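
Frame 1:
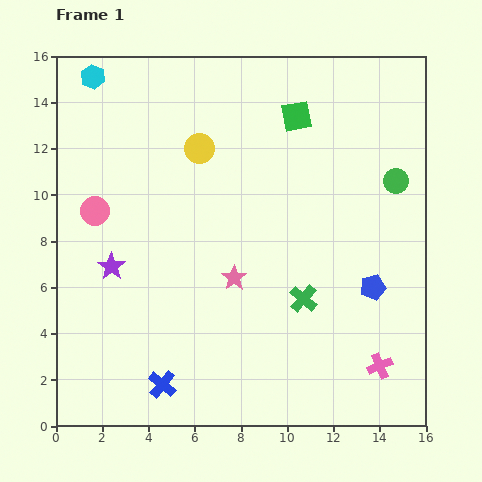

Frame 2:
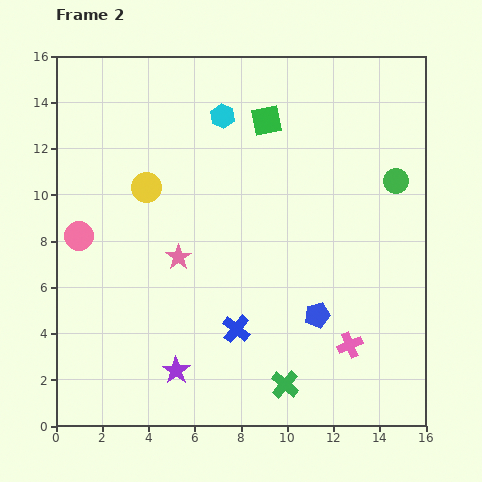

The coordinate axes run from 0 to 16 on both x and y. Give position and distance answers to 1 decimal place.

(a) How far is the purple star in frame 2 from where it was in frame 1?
5.3

The purple star moved from (2.4, 6.9) to (5.2, 2.4), a distance of √(2.8² + 4.5²) ≈ 5.3.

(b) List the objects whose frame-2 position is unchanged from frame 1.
the green circle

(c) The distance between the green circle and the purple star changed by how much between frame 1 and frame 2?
-0.3

Distance in frame 1: 12.8. Distance in frame 2: 12.5.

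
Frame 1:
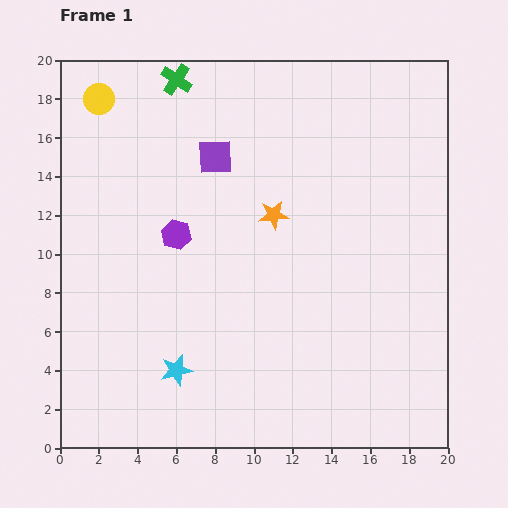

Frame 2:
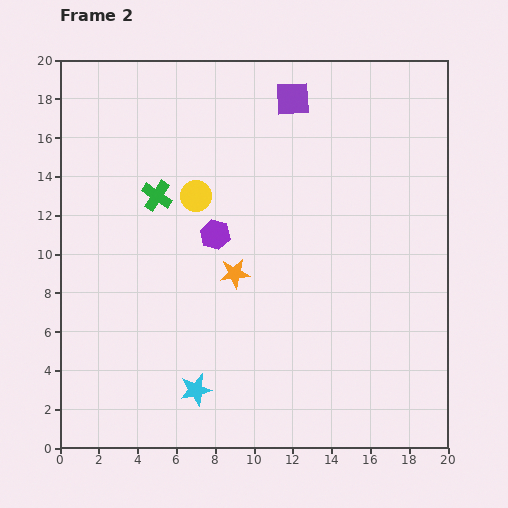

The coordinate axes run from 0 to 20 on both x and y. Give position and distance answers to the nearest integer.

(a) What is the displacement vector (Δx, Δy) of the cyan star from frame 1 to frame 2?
(1, -1)

The cyan star was at (6, 4) in frame 1 and (7, 3) in frame 2.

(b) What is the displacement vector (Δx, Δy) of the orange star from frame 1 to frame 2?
(-2, -3)

The orange star was at (11, 12) in frame 1 and (9, 9) in frame 2.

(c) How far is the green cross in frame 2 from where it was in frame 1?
6

The green cross moved from (6, 19) to (5, 13), a distance of √(1² + 6²) ≈ 6.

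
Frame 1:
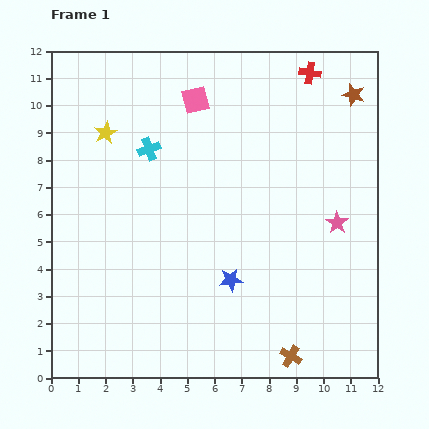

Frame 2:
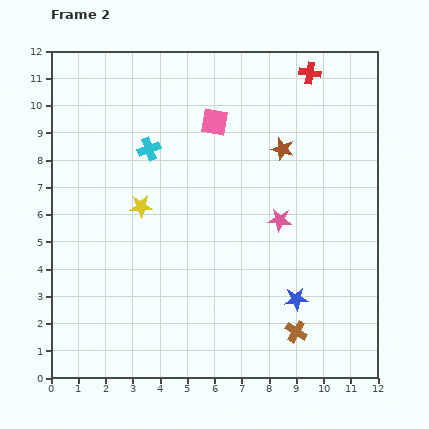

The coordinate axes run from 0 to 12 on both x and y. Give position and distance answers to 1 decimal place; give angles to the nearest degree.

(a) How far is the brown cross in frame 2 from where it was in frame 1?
0.9

The brown cross moved from (8.8, 0.8) to (9.0, 1.7), a distance of √(0.2² + 0.9²) ≈ 0.9.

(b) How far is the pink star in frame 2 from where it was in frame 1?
2.1

The pink star moved from (10.5, 5.7) to (8.4, 5.8), a distance of √(2.1² + 0.1²) ≈ 2.1.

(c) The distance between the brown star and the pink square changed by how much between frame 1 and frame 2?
-3.1

Distance in frame 1: 5.8. Distance in frame 2: 2.7.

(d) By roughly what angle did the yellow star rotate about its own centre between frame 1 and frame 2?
24° clockwise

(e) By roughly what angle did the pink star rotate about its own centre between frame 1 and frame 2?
28° counter-clockwise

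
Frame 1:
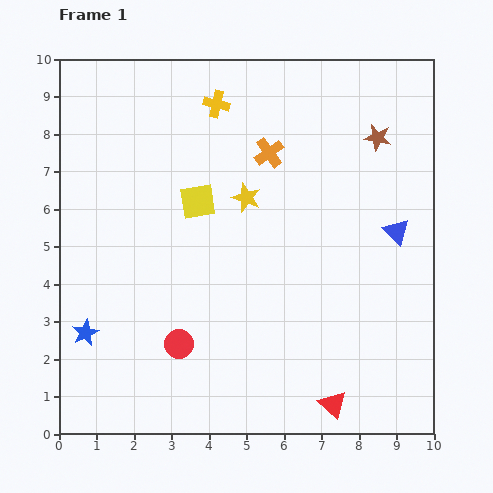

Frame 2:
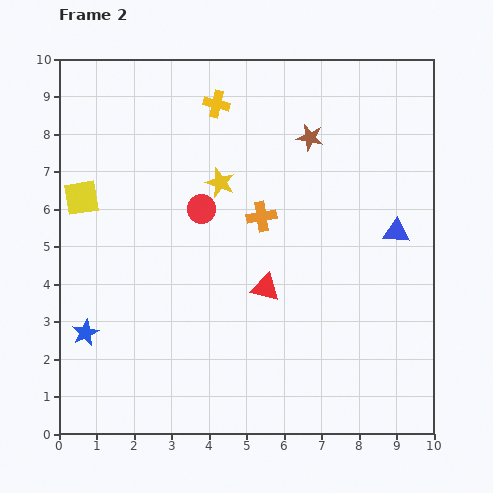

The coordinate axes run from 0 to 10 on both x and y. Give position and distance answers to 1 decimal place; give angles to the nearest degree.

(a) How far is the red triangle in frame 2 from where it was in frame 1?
3.6

The red triangle moved from (7.3, 0.8) to (5.5, 3.9), a distance of √(1.8² + 3.1²) ≈ 3.6.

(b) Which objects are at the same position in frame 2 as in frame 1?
the blue star, the blue triangle, the yellow cross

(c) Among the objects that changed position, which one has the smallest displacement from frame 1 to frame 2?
the yellow star

(moved 0.8)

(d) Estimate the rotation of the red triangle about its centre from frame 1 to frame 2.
30° counter-clockwise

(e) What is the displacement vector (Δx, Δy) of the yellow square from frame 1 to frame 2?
(-3.1, 0.1)

The yellow square was at (3.7, 6.2) in frame 1 and (0.6, 6.3) in frame 2.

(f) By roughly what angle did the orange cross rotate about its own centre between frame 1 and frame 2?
25° clockwise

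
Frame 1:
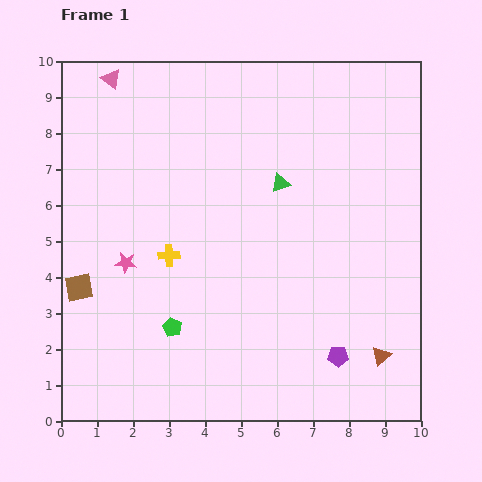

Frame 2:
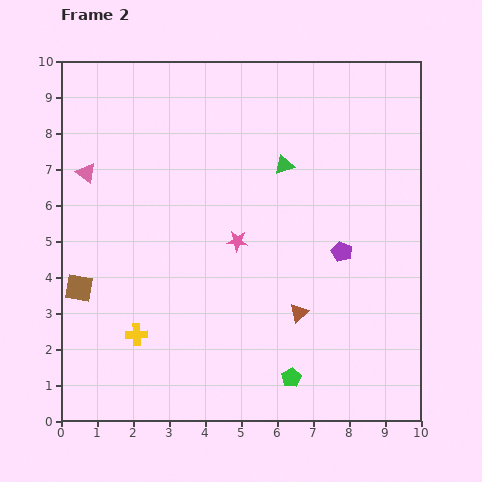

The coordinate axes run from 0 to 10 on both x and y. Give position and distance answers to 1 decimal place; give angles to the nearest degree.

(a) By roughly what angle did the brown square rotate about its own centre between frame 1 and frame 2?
21° clockwise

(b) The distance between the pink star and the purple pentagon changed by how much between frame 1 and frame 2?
-3.5

Distance in frame 1: 6.4. Distance in frame 2: 2.9.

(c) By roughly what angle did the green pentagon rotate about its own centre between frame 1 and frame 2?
15° clockwise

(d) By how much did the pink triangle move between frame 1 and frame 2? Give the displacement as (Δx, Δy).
(-0.7, -2.6)

The pink triangle was at (1.4, 9.5) in frame 1 and (0.7, 6.9) in frame 2.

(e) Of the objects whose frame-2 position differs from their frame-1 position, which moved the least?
the green triangle

(moved 0.5)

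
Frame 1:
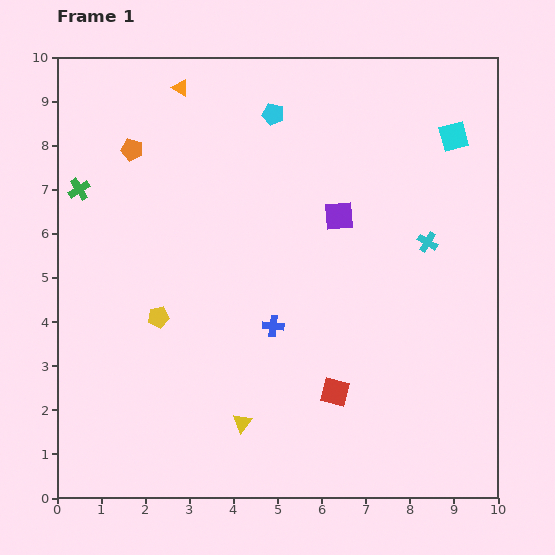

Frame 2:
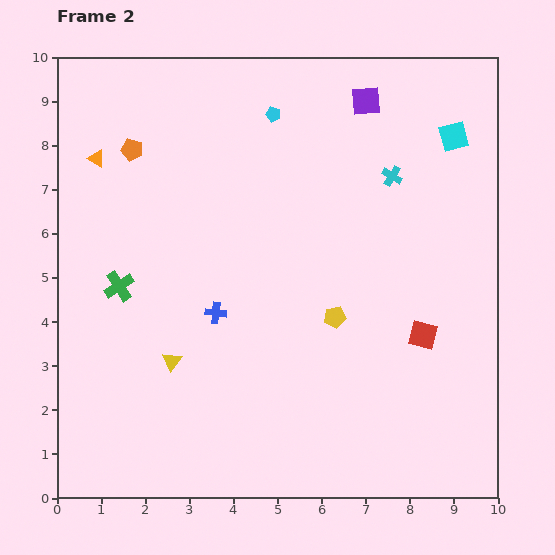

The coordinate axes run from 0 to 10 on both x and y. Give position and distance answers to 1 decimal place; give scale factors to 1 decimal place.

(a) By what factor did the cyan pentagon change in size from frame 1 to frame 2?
0.7×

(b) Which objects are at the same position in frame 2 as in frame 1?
the cyan pentagon, the cyan square, the orange pentagon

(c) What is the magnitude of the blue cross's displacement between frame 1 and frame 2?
1.3

The blue cross moved from (4.9, 3.9) to (3.6, 4.2), a distance of √(1.3² + 0.3²) ≈ 1.3.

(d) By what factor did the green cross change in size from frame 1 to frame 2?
1.4×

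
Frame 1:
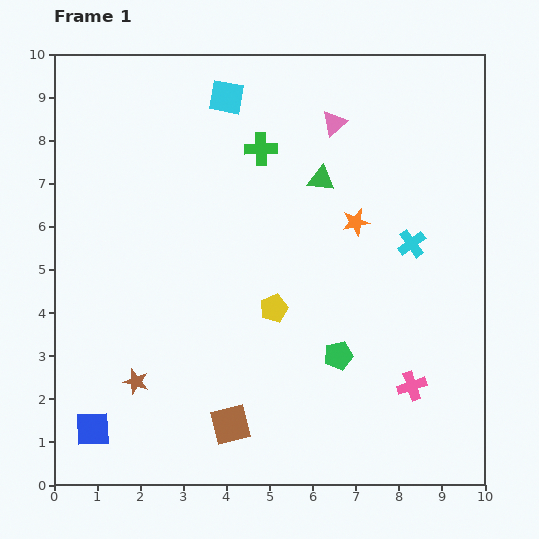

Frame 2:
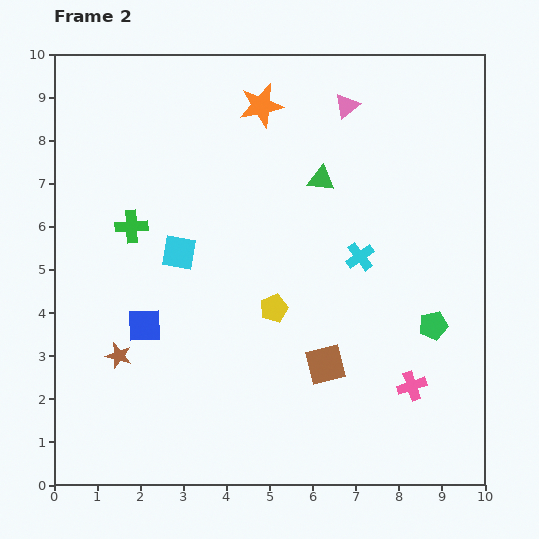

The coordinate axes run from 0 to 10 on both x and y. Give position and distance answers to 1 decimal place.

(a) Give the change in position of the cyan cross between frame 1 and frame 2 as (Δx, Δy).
(-1.2, -0.3)

The cyan cross was at (8.3, 5.6) in frame 1 and (7.1, 5.3) in frame 2.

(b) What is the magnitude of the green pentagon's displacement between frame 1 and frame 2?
2.3

The green pentagon moved from (6.6, 3.0) to (8.8, 3.7), a distance of √(2.2² + 0.7²) ≈ 2.3.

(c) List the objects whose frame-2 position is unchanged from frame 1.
the green triangle, the pink cross, the yellow pentagon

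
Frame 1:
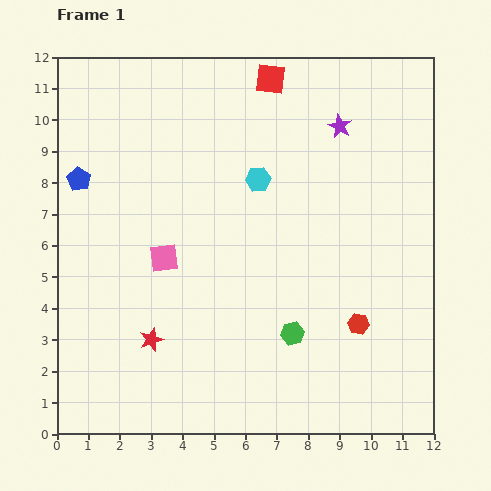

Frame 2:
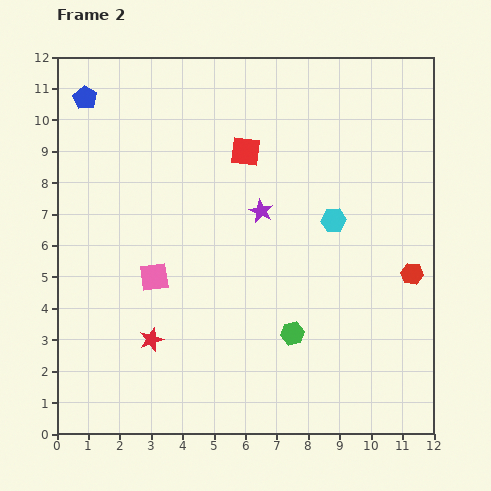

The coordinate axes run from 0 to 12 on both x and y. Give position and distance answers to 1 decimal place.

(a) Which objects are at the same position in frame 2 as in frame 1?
the red star, the green hexagon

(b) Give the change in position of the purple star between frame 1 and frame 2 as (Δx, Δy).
(-2.5, -2.7)

The purple star was at (9.0, 9.8) in frame 1 and (6.5, 7.1) in frame 2.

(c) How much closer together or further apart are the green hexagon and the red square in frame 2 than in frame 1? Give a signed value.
-2.1

Distance in frame 1: 8.1. Distance in frame 2: 6.0.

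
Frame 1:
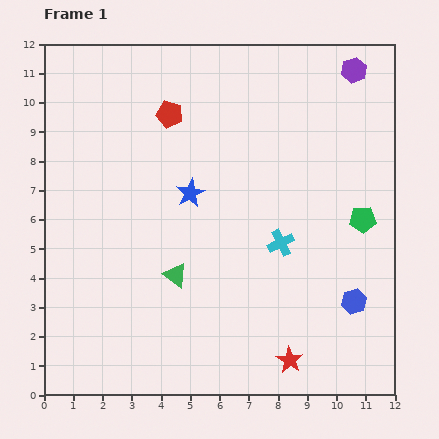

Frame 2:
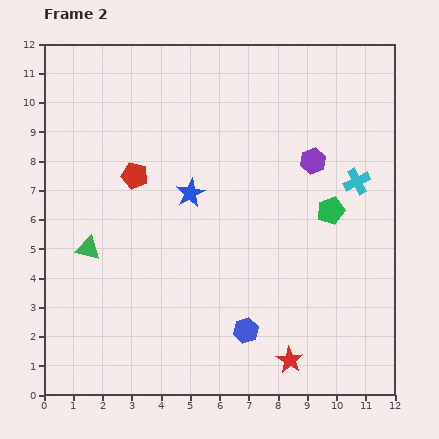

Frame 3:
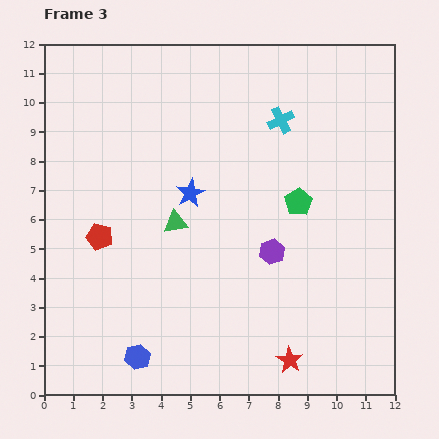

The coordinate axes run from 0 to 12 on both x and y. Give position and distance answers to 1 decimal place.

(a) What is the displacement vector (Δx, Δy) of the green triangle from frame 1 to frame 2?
(-3.0, 0.9)

The green triangle was at (4.5, 4.1) in frame 1 and (1.5, 5.0) in frame 2.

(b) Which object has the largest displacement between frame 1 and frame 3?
the blue hexagon

(moved 7.6; next 6.8)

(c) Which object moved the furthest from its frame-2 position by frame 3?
the blue hexagon

(moved 3.8; next 3.4)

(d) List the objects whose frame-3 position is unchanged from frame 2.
the red star, the blue star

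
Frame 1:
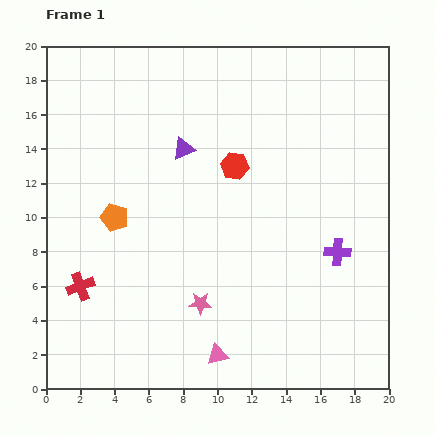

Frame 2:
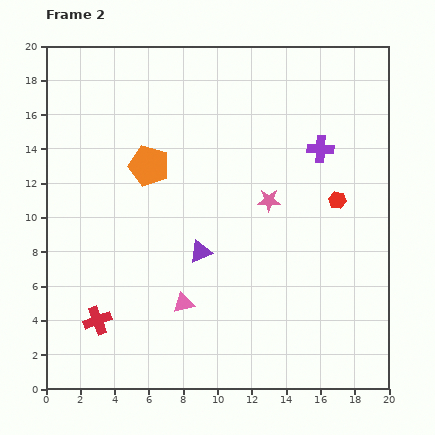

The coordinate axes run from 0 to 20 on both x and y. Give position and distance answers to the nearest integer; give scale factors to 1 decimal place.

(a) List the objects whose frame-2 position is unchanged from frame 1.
none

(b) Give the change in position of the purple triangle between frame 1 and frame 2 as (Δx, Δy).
(1, -6)

The purple triangle was at (8, 14) in frame 1 and (9, 8) in frame 2.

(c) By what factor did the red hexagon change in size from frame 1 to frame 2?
0.6×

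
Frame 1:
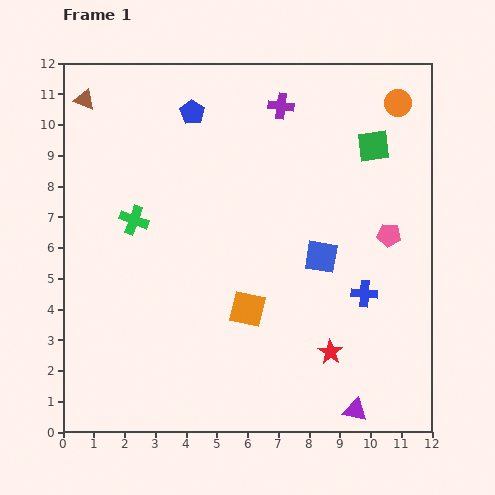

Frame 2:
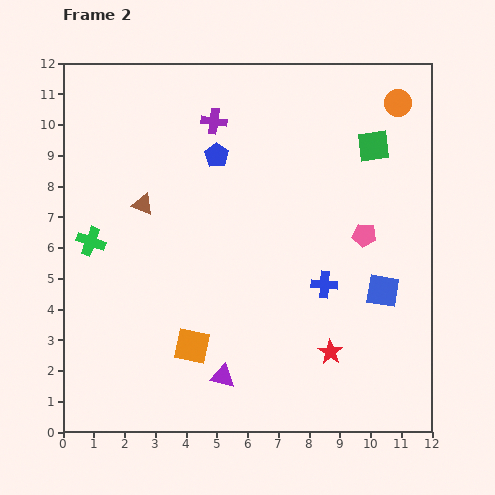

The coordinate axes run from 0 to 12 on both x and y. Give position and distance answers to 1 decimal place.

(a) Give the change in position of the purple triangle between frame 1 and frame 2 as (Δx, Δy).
(-4.3, 1.1)

The purple triangle was at (9.5, 0.7) in frame 1 and (5.2, 1.8) in frame 2.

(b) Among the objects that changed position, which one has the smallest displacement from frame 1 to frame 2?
the pink pentagon

(moved 0.8)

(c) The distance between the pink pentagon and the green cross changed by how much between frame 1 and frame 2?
+0.6

Distance in frame 1: 8.3. Distance in frame 2: 8.9.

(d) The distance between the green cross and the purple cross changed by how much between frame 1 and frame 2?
-0.5

Distance in frame 1: 6.1. Distance in frame 2: 5.6.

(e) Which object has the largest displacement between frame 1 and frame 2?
the purple triangle

(moved 4.4; next 3.9)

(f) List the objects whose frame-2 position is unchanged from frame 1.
the orange circle, the red star, the green square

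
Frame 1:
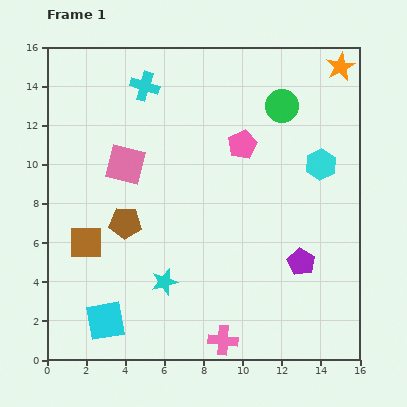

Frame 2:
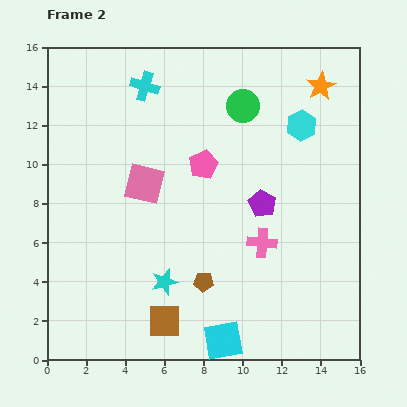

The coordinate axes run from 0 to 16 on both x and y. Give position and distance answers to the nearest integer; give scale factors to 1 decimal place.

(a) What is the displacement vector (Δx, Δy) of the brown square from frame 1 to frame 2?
(4, -4)

The brown square was at (2, 6) in frame 1 and (6, 2) in frame 2.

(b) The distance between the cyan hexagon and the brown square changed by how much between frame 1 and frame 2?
-1

Distance in frame 1: 13. Distance in frame 2: 12.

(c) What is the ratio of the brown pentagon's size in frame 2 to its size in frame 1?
0.6×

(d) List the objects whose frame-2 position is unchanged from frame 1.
the cyan star, the cyan cross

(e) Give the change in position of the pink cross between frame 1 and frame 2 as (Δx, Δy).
(2, 5)

The pink cross was at (9, 1) in frame 1 and (11, 6) in frame 2.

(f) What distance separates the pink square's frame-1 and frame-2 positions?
1

The pink square moved from (4, 10) to (5, 9), a distance of √(1² + 1²) ≈ 1.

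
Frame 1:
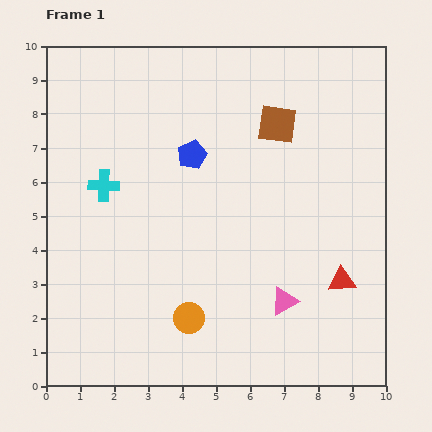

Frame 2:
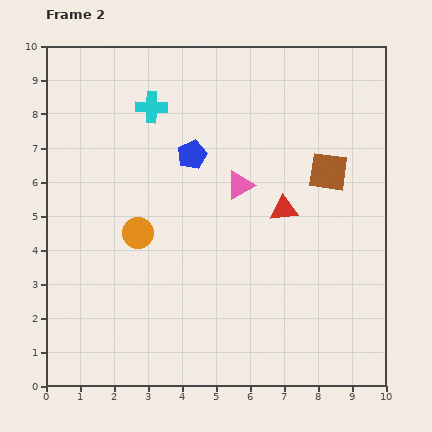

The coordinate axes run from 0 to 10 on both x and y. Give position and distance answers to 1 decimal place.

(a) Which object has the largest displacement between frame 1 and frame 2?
the pink triangle

(moved 3.6; next 2.9)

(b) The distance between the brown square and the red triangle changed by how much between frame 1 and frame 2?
-3.3

Distance in frame 1: 5.0. Distance in frame 2: 1.7.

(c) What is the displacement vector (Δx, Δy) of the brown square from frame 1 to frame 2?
(1.5, -1.4)

The brown square was at (6.8, 7.7) in frame 1 and (8.3, 6.3) in frame 2.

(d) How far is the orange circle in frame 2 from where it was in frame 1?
2.9

The orange circle moved from (4.2, 2.0) to (2.7, 4.5), a distance of √(1.5² + 2.5²) ≈ 2.9.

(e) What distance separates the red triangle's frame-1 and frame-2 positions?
2.7

The red triangle moved from (8.7, 3.1) to (7.0, 5.2), a distance of √(1.7² + 2.1²) ≈ 2.7.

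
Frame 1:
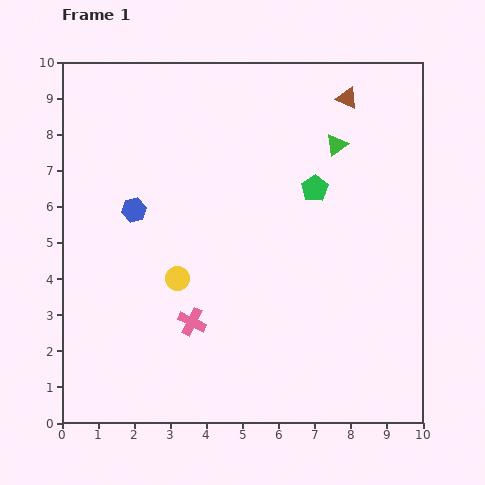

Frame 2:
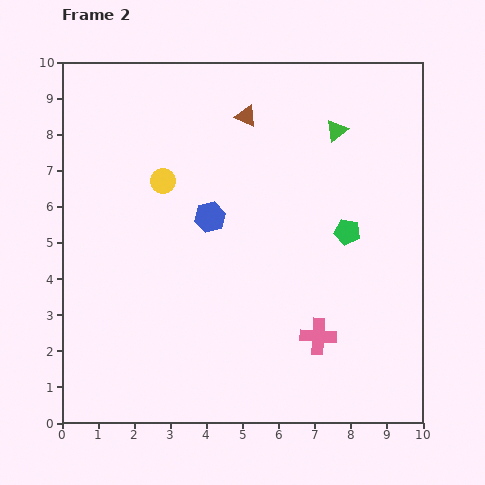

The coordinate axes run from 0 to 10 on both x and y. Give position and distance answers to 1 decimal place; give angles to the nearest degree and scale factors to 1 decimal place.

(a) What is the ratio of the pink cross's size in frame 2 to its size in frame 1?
1.3×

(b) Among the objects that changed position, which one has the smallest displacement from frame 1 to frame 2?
the green triangle

(moved 0.4)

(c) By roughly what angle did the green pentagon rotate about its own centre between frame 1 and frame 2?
28° counter-clockwise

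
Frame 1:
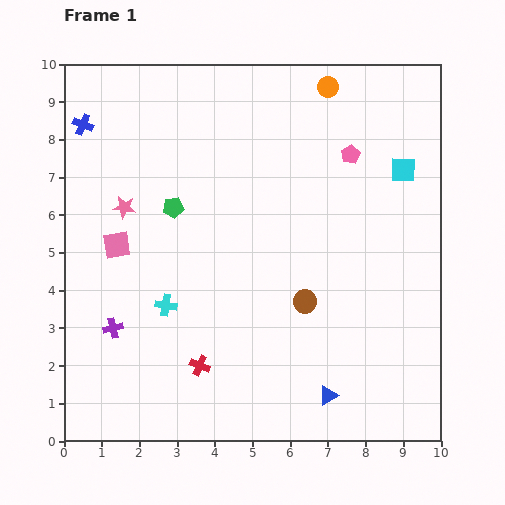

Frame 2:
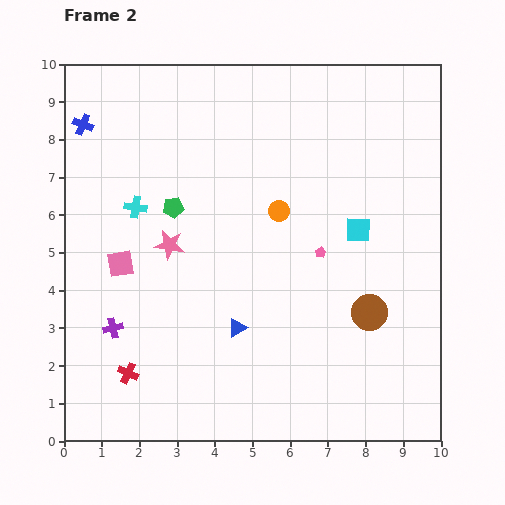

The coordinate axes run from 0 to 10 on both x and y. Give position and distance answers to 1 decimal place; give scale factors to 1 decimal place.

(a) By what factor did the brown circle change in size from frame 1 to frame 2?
1.5×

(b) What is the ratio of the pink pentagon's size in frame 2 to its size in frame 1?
0.6×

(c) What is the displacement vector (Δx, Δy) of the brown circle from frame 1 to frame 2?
(1.7, -0.3)

The brown circle was at (6.4, 3.7) in frame 1 and (8.1, 3.4) in frame 2.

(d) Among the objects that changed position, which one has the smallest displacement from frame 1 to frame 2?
the pink square

(moved 0.5)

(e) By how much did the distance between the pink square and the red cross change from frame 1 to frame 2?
-1.0

Distance in frame 1: 3.9. Distance in frame 2: 2.9.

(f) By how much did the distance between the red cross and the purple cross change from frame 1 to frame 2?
-1.2

Distance in frame 1: 2.5. Distance in frame 2: 1.3.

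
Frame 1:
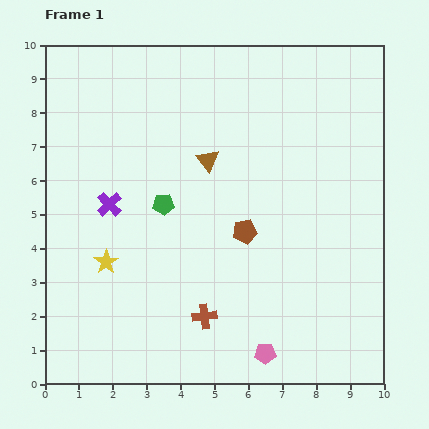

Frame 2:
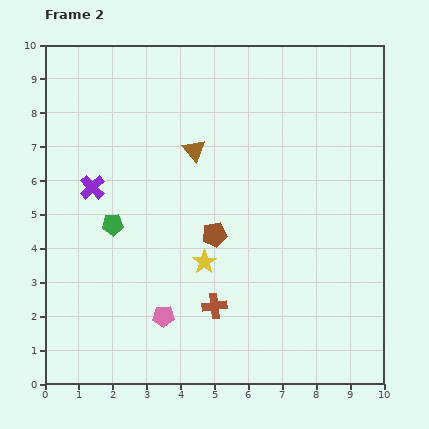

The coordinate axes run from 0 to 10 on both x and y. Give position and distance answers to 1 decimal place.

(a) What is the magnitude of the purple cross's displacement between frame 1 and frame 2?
0.7

The purple cross moved from (1.9, 5.3) to (1.4, 5.8), a distance of √(0.5² + 0.5²) ≈ 0.7.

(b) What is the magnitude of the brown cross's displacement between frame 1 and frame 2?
0.4

The brown cross moved from (4.7, 2.0) to (5.0, 2.3), a distance of √(0.3² + 0.3²) ≈ 0.4.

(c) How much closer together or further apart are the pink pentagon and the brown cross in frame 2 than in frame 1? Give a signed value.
-0.6

Distance in frame 1: 2.1. Distance in frame 2: 1.5.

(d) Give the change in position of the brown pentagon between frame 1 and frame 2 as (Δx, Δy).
(-0.9, -0.1)

The brown pentagon was at (5.9, 4.5) in frame 1 and (5.0, 4.4) in frame 2.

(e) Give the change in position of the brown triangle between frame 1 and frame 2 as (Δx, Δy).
(-0.4, 0.3)

The brown triangle was at (4.8, 6.6) in frame 1 and (4.4, 6.9) in frame 2.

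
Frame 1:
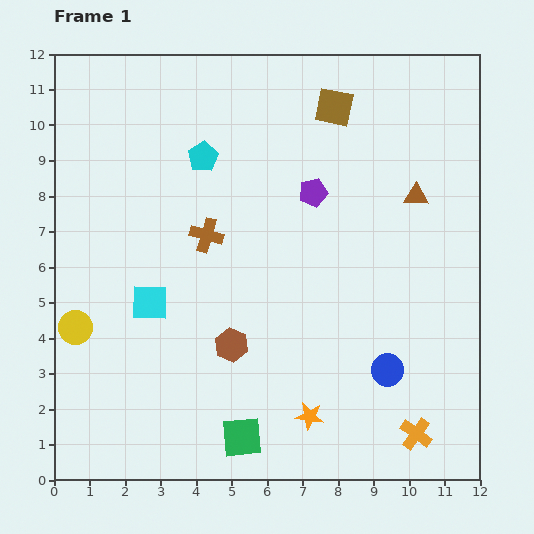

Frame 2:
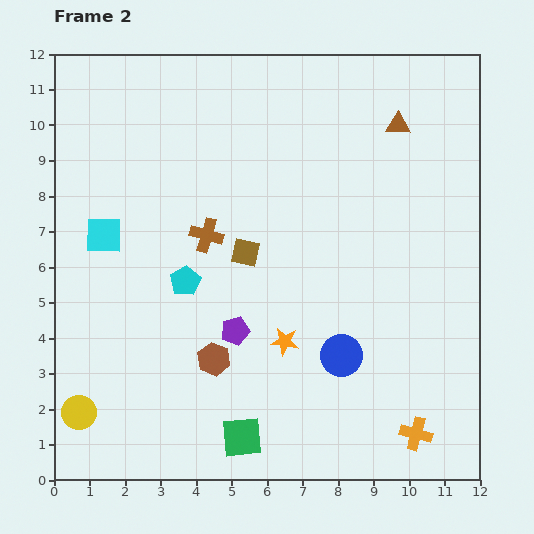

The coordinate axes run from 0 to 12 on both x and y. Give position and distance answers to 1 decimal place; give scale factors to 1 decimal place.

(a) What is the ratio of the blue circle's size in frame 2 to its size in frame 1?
1.3×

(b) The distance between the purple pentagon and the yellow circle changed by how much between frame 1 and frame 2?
-2.7

Distance in frame 1: 7.7. Distance in frame 2: 5.0.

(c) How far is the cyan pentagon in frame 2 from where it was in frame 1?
3.5

The cyan pentagon moved from (4.2, 9.1) to (3.7, 5.6), a distance of √(0.5² + 3.5²) ≈ 3.5.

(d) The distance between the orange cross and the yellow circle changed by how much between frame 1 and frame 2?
-0.6

Distance in frame 1: 10.1. Distance in frame 2: 9.5.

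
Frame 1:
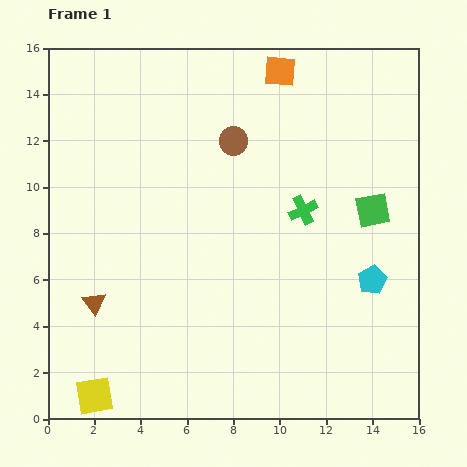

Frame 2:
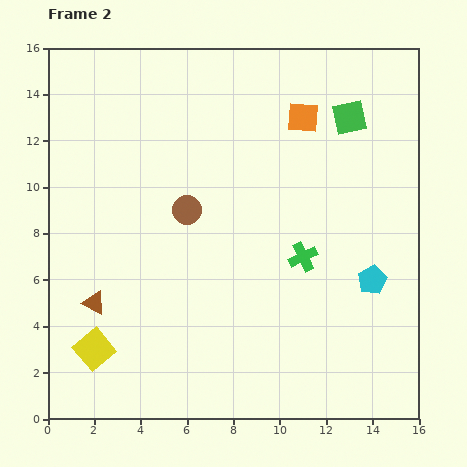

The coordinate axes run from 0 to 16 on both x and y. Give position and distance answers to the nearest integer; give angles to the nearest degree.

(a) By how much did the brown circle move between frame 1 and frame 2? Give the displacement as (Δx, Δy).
(-2, -3)

The brown circle was at (8, 12) in frame 1 and (6, 9) in frame 2.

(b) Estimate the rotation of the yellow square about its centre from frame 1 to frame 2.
31° counter-clockwise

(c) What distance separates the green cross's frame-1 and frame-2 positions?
2

The green cross moved from (11, 9) to (11, 7), a distance of √(0² + 2²) ≈ 2.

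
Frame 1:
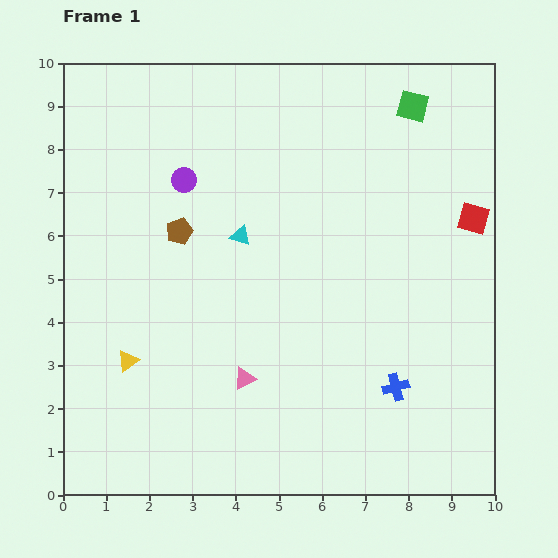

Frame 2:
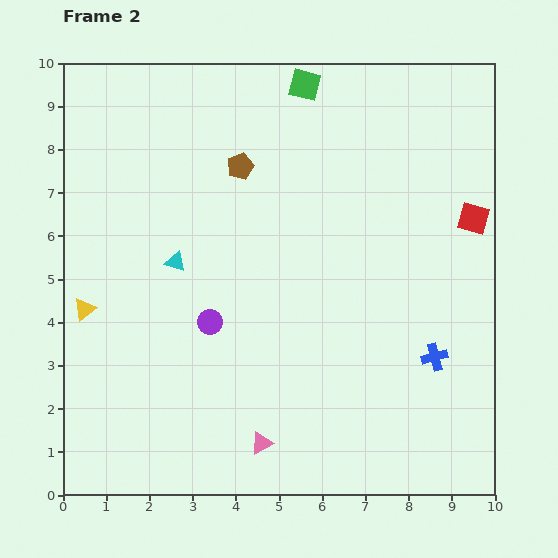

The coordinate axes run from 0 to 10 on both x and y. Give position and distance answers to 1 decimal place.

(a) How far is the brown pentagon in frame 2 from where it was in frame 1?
2.1

The brown pentagon moved from (2.7, 6.1) to (4.1, 7.6), a distance of √(1.4² + 1.5²) ≈ 2.1.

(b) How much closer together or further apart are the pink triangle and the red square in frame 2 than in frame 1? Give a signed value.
+0.6

Distance in frame 1: 6.5. Distance in frame 2: 7.1.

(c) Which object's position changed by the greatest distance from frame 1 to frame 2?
the purple circle

(moved 3.4; next 2.5)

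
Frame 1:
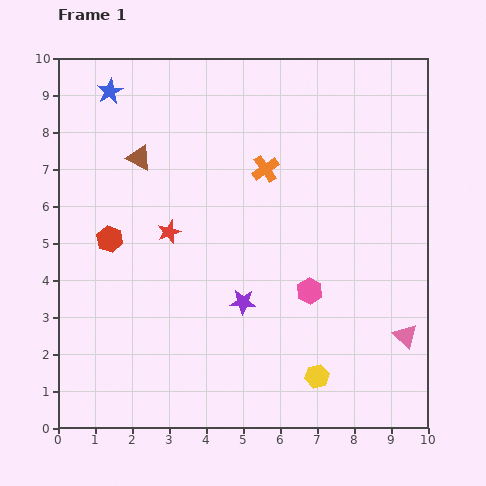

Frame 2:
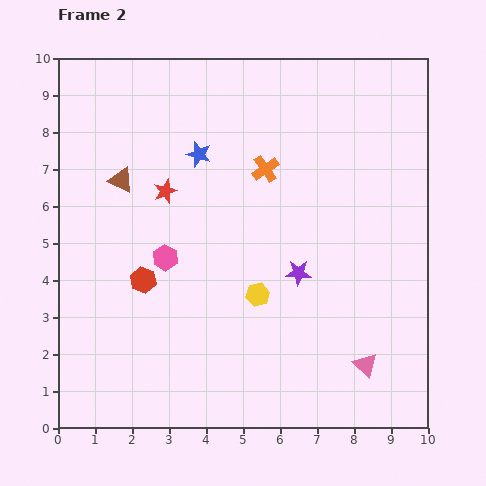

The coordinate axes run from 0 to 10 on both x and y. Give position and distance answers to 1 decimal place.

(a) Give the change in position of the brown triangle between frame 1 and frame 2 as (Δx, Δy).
(-0.5, -0.6)

The brown triangle was at (2.2, 7.3) in frame 1 and (1.7, 6.7) in frame 2.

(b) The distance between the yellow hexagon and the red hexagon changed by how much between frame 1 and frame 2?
-3.6

Distance in frame 1: 6.7. Distance in frame 2: 3.1.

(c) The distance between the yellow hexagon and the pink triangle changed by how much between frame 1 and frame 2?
+0.9

Distance in frame 1: 2.6. Distance in frame 2: 3.5.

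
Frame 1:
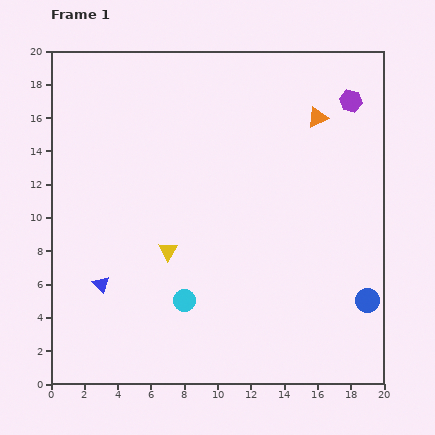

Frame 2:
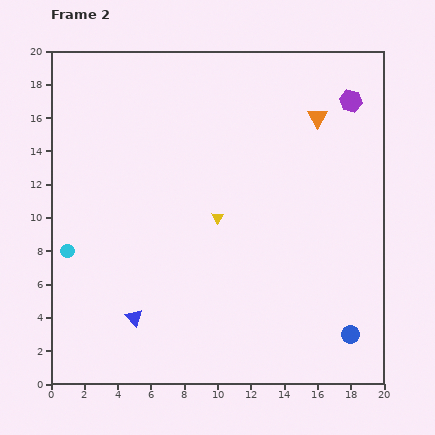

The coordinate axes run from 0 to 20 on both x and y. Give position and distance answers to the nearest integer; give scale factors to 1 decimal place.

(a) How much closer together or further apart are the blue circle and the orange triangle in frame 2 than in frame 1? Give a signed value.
+2

Distance in frame 1: 11. Distance in frame 2: 13.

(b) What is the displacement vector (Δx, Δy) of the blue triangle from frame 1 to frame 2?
(2, -2)

The blue triangle was at (3, 6) in frame 1 and (5, 4) in frame 2.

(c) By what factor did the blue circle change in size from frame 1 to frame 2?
0.8×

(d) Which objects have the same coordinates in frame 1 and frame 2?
the purple hexagon, the orange triangle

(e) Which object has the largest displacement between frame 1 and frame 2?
the cyan circle

(moved 8; next 4)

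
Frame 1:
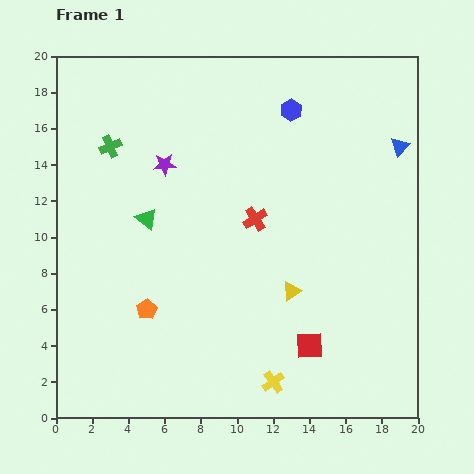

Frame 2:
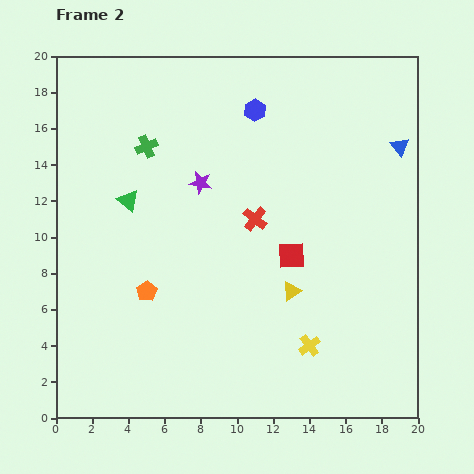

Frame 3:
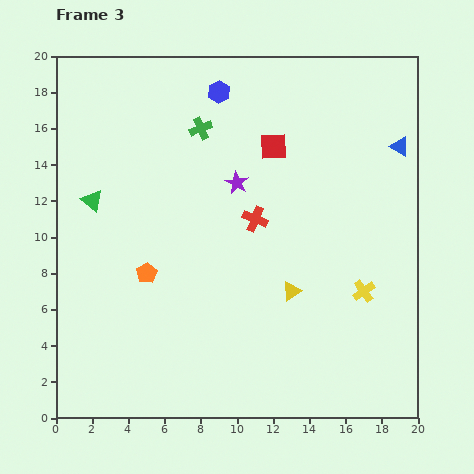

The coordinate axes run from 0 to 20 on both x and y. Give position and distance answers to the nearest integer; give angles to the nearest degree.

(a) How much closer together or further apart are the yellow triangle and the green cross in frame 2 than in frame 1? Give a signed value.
-2

Distance in frame 1: 13. Distance in frame 2: 11.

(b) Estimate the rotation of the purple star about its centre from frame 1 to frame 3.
31° clockwise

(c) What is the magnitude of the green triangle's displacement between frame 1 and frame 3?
3

The green triangle moved from (5, 11) to (2, 12), a distance of √(3² + 1²) ≈ 3.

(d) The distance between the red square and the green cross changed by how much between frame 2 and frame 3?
-6

Distance in frame 2: 10. Distance in frame 3: 4.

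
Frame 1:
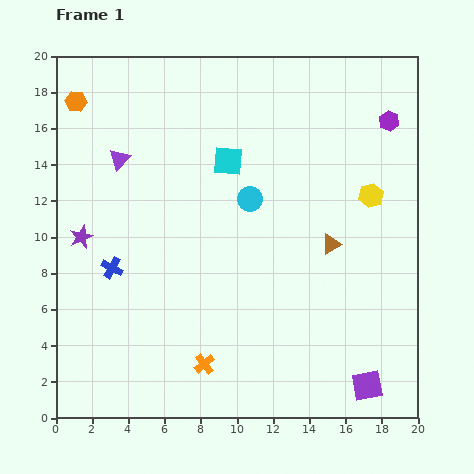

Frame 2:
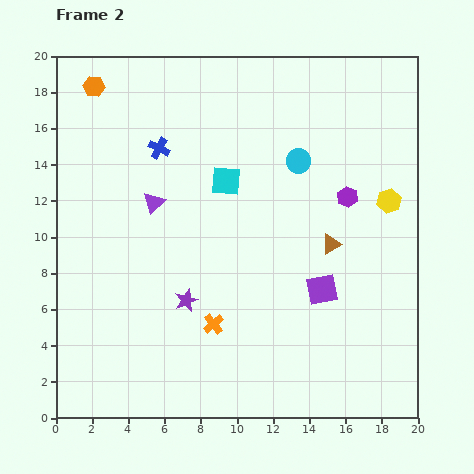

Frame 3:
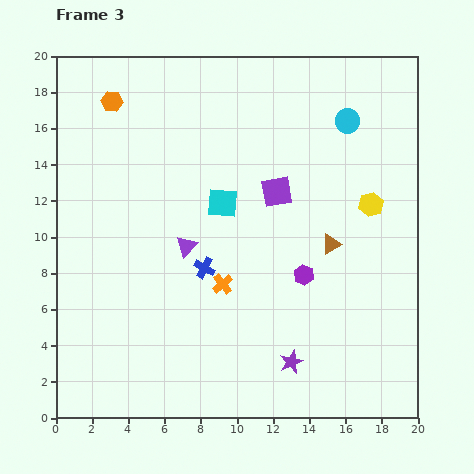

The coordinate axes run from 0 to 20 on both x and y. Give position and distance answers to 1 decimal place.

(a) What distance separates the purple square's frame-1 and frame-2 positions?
5.9

The purple square moved from (17.2, 1.8) to (14.7, 7.1), a distance of √(2.5² + 5.3²) ≈ 5.9.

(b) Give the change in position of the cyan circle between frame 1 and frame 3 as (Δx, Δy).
(5.4, 4.3)

The cyan circle was at (10.7, 12.1) in frame 1 and (16.1, 16.4) in frame 3.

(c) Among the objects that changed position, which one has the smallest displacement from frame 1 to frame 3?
the yellow hexagon

(moved 0.5)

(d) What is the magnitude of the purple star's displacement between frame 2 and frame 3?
6.7

The purple star moved from (7.2, 6.5) to (13.0, 3.1), a distance of √(5.8² + 3.4²) ≈ 6.7.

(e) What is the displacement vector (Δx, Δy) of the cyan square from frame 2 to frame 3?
(-0.2, -1.2)

The cyan square was at (9.4, 13.1) in frame 2 and (9.2, 11.9) in frame 3.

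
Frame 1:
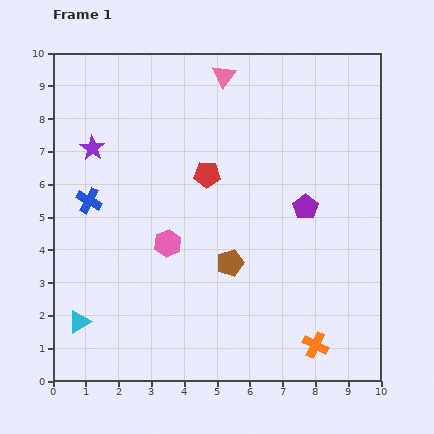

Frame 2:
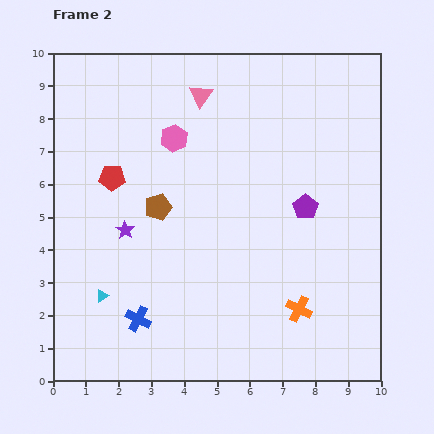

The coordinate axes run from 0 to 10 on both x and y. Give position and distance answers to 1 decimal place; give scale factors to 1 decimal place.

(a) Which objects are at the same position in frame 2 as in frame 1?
the purple pentagon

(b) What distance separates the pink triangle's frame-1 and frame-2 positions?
0.9

The pink triangle moved from (5.2, 9.3) to (4.5, 8.7), a distance of √(0.7² + 0.6²) ≈ 0.9.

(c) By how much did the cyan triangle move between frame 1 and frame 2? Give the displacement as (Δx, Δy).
(0.7, 0.8)

The cyan triangle was at (0.8, 1.8) in frame 1 and (1.5, 2.6) in frame 2.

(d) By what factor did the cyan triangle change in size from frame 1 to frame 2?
0.6×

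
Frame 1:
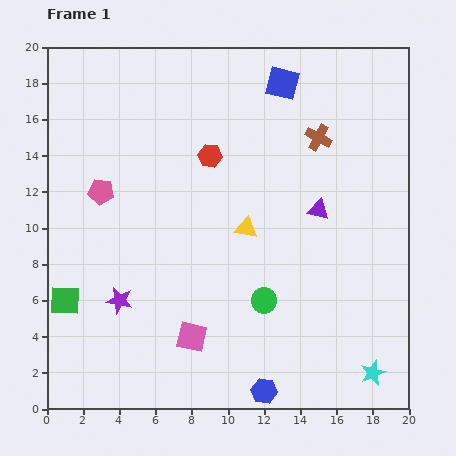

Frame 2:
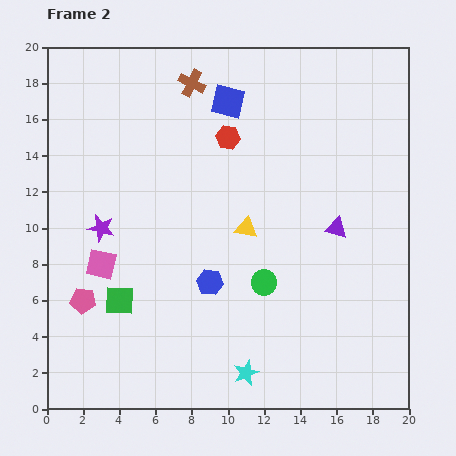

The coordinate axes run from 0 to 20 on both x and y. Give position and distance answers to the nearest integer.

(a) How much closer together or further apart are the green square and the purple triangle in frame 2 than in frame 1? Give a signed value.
-2

Distance in frame 1: 15. Distance in frame 2: 13.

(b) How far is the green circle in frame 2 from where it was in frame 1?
1

The green circle moved from (12, 6) to (12, 7), a distance of √(0² + 1²) ≈ 1.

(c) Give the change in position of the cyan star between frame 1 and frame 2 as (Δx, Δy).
(-7, 0)

The cyan star was at (18, 2) in frame 1 and (11, 2) in frame 2.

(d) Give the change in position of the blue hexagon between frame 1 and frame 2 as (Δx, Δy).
(-3, 6)

The blue hexagon was at (12, 1) in frame 1 and (9, 7) in frame 2.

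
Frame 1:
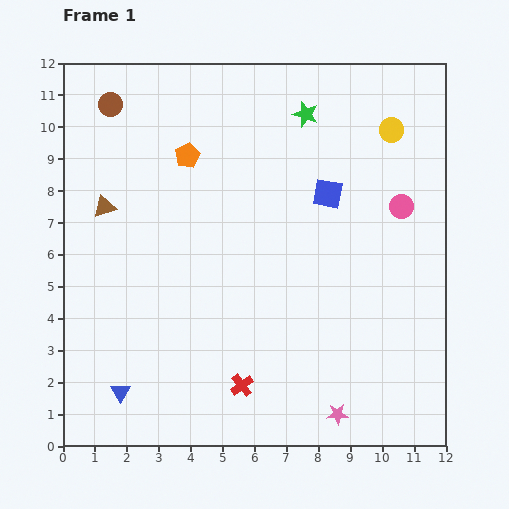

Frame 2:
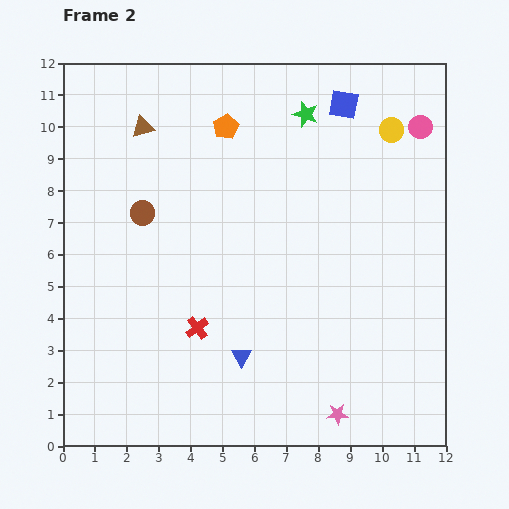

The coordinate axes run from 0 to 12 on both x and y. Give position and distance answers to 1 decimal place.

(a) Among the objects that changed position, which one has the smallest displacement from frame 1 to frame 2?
the orange pentagon

(moved 1.5)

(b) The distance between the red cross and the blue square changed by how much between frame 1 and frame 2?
+1.8

Distance in frame 1: 6.6. Distance in frame 2: 8.4.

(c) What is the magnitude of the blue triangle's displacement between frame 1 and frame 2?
4.0

The blue triangle moved from (1.8, 1.7) to (5.6, 2.8), a distance of √(3.8² + 1.1²) ≈ 4.0.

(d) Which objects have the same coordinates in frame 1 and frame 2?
the green star, the pink star, the yellow circle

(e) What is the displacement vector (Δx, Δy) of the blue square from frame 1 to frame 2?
(0.5, 2.8)

The blue square was at (8.3, 7.9) in frame 1 and (8.8, 10.7) in frame 2.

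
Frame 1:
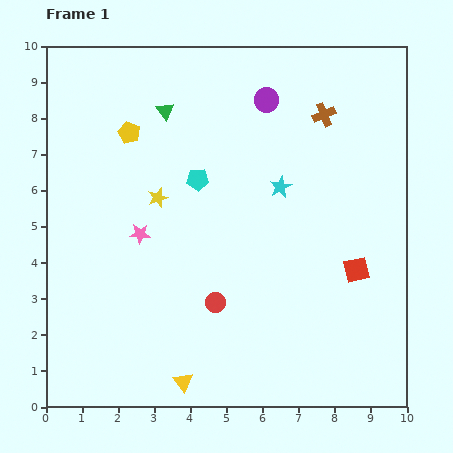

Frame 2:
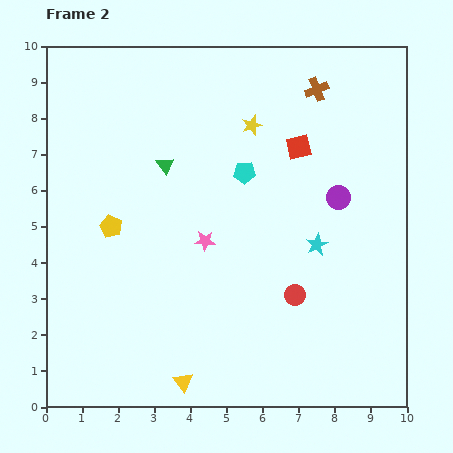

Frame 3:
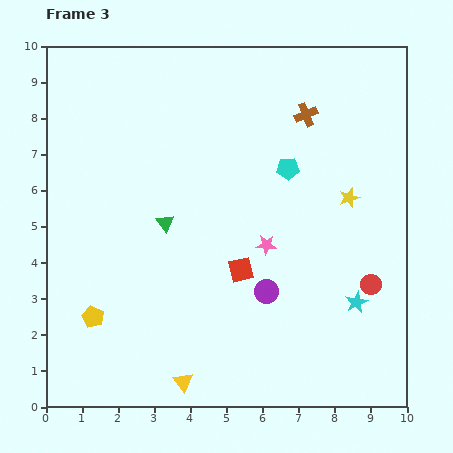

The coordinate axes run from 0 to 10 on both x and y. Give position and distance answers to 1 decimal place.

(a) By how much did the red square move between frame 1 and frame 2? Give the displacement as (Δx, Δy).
(-1.6, 3.4)

The red square was at (8.6, 3.8) in frame 1 and (7.0, 7.2) in frame 2.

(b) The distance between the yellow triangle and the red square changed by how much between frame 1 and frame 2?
+1.5

Distance in frame 1: 5.7. Distance in frame 2: 7.2.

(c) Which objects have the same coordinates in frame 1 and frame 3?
the yellow triangle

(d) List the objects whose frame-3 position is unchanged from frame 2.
the yellow triangle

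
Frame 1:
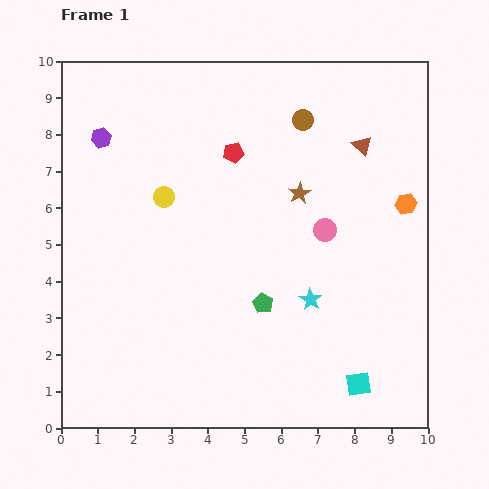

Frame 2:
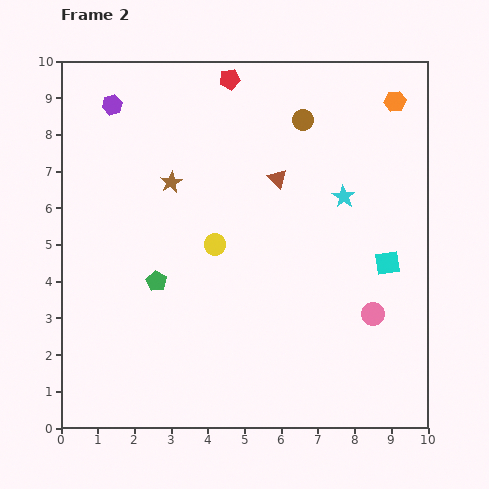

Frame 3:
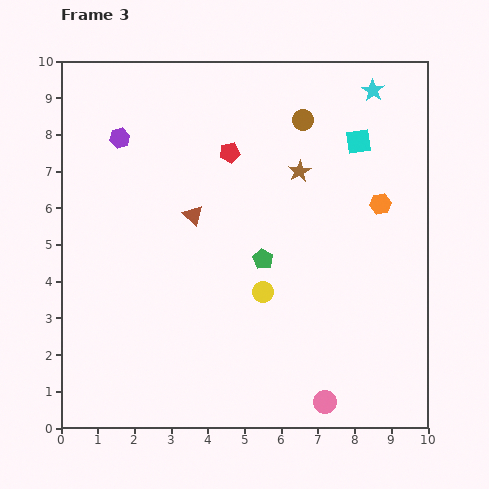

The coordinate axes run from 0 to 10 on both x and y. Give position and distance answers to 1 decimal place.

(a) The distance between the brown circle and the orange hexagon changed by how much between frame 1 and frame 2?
-1.1

Distance in frame 1: 3.6. Distance in frame 2: 2.5.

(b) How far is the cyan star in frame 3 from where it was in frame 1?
5.9

The cyan star moved from (6.8, 3.5) to (8.5, 9.2), a distance of √(1.7² + 5.7²) ≈ 5.9.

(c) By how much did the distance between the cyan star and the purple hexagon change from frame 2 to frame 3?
+0.2

Distance in frame 2: 6.8. Distance in frame 3: 7.0.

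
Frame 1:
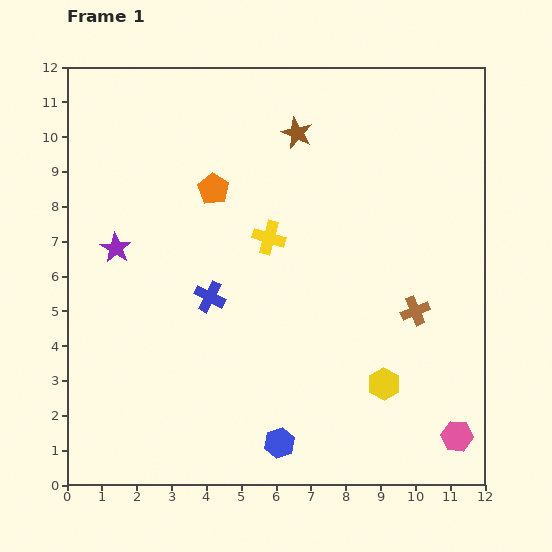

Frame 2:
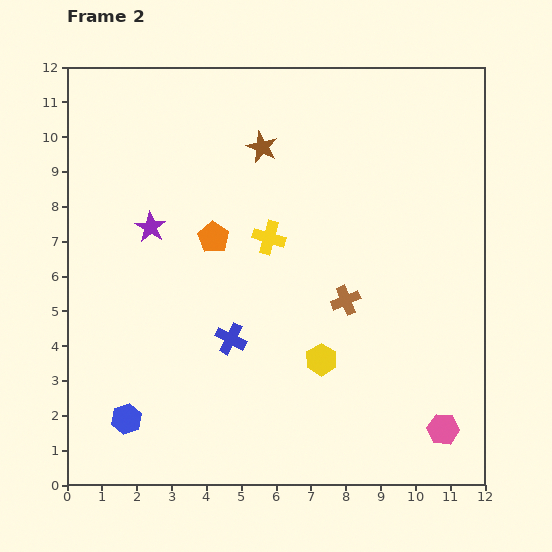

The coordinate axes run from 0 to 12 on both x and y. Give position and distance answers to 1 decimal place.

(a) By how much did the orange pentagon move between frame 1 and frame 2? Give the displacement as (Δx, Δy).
(0.0, -1.4)

The orange pentagon was at (4.2, 8.5) in frame 1 and (4.2, 7.1) in frame 2.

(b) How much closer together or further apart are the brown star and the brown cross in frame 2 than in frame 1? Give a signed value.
-1.1

Distance in frame 1: 6.1. Distance in frame 2: 5.0.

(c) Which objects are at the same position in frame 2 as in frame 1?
the yellow cross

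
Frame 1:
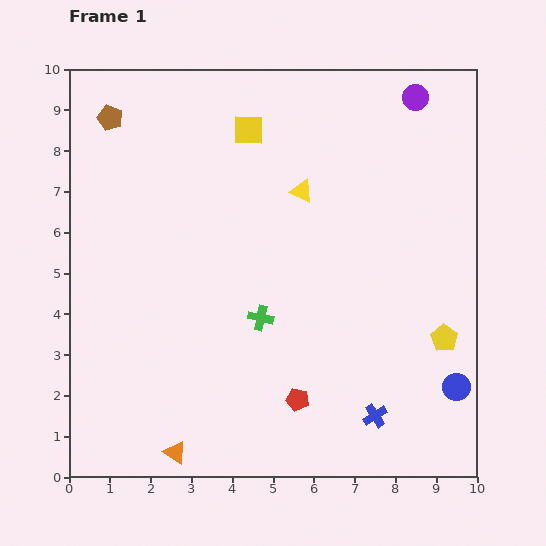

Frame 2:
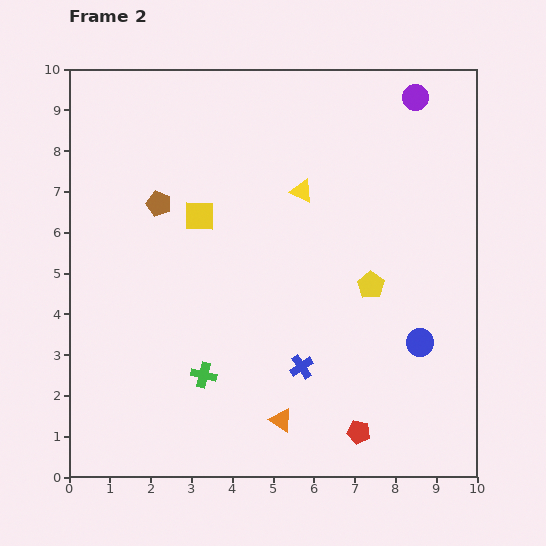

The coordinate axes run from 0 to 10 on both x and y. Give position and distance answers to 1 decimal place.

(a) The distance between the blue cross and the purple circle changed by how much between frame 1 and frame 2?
-0.7

Distance in frame 1: 7.9. Distance in frame 2: 7.2.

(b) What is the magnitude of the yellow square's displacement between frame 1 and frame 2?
2.4

The yellow square moved from (4.4, 8.5) to (3.2, 6.4), a distance of √(1.2² + 2.1²) ≈ 2.4.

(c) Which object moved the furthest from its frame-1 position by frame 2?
the orange triangle

(moved 2.7; next 2.4)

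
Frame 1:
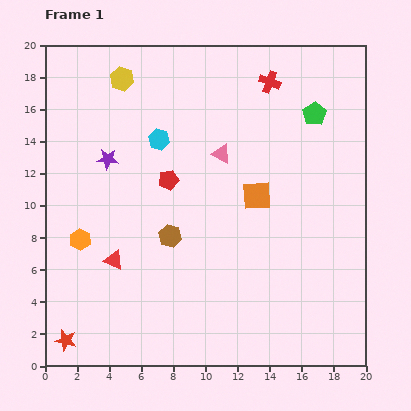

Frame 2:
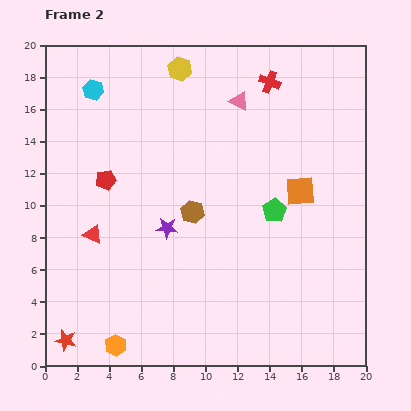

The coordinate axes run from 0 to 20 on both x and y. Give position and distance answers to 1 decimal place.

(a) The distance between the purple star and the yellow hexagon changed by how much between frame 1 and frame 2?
+4.8

Distance in frame 1: 5.1. Distance in frame 2: 9.9.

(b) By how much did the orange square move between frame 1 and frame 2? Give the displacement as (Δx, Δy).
(2.7, 0.3)

The orange square was at (13.2, 10.6) in frame 1 and (15.9, 10.9) in frame 2.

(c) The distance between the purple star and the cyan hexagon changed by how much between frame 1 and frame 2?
+6.4

Distance in frame 1: 3.4. Distance in frame 2: 9.8.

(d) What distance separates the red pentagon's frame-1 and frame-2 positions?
3.9

The red pentagon moved from (7.7, 11.6) to (3.8, 11.6), a distance of √(3.9² + 0.0²) ≈ 3.9.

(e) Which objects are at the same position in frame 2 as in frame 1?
the red cross, the red star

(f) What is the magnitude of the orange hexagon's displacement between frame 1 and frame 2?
7.0

The orange hexagon moved from (2.2, 7.9) to (4.4, 1.3), a distance of √(2.2² + 6.6²) ≈ 7.0.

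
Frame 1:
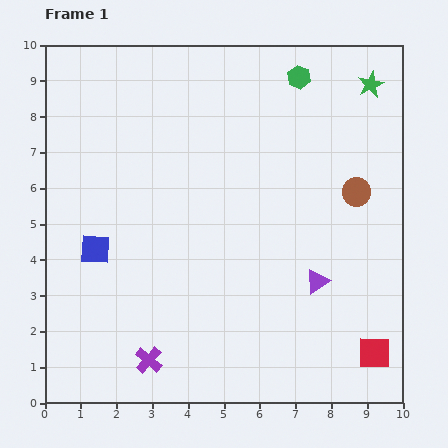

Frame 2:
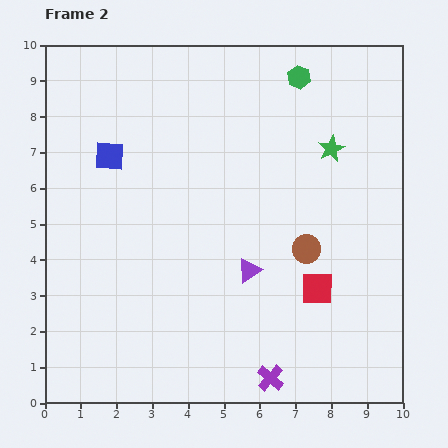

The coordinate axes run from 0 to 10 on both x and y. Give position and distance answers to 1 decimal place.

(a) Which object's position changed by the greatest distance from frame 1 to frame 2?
the purple cross

(moved 3.4; next 2.6)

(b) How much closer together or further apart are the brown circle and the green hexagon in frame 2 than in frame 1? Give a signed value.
+1.2

Distance in frame 1: 3.6. Distance in frame 2: 4.8.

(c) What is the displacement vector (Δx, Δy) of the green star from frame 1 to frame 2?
(-1.1, -1.8)

The green star was at (9.1, 8.9) in frame 1 and (8.0, 7.1) in frame 2.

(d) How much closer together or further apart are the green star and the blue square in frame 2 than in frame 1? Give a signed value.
-2.8

Distance in frame 1: 9.0. Distance in frame 2: 6.2.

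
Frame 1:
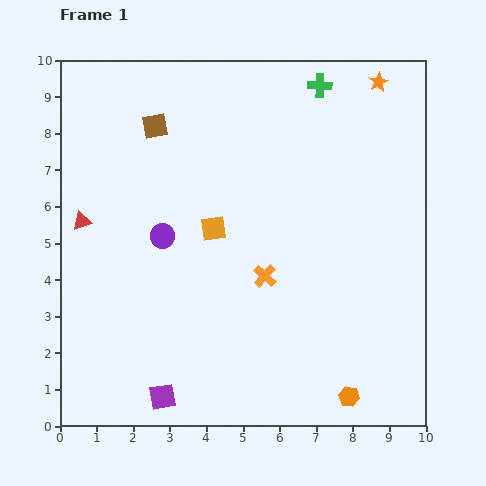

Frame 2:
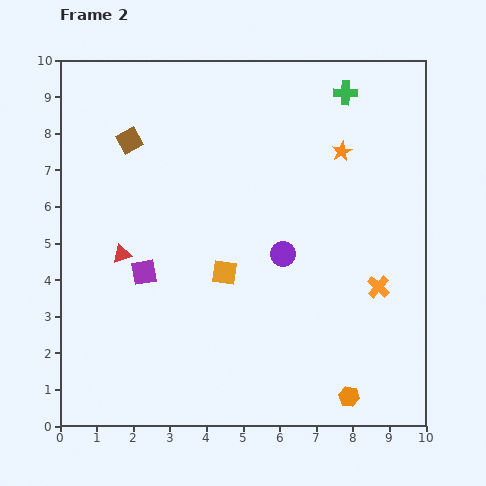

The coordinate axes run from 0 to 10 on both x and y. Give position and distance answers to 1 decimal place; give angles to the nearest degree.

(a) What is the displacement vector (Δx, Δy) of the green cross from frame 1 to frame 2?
(0.7, -0.2)

The green cross was at (7.1, 9.3) in frame 1 and (7.8, 9.1) in frame 2.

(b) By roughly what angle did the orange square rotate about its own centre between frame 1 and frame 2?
16° clockwise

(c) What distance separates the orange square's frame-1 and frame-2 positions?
1.2

The orange square moved from (4.2, 5.4) to (4.5, 4.2), a distance of √(0.3² + 1.2²) ≈ 1.2.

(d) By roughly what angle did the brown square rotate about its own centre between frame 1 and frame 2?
20° counter-clockwise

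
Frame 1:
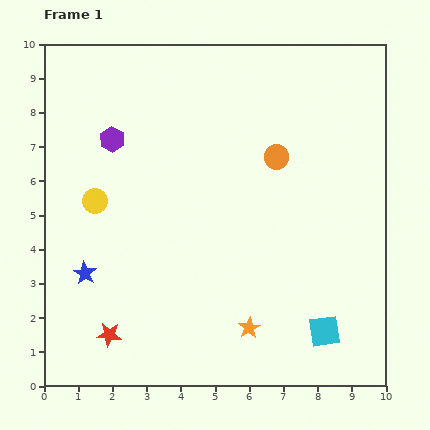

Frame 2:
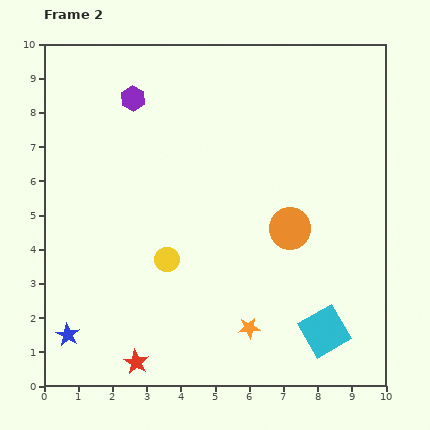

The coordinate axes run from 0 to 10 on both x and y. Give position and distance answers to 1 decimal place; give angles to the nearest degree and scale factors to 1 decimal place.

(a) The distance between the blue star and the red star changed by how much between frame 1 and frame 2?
+0.3

Distance in frame 1: 1.9. Distance in frame 2: 2.2.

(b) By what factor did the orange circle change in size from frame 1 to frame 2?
1.7×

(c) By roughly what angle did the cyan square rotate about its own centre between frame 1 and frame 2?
22° counter-clockwise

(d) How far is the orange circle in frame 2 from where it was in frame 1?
2.1

The orange circle moved from (6.8, 6.7) to (7.2, 4.6), a distance of √(0.4² + 2.1²) ≈ 2.1.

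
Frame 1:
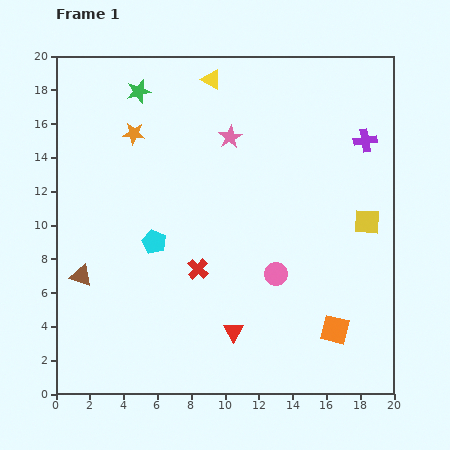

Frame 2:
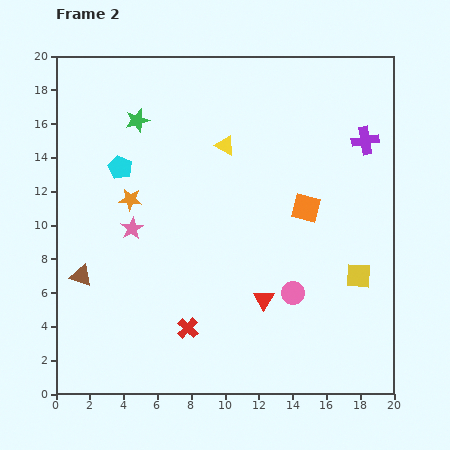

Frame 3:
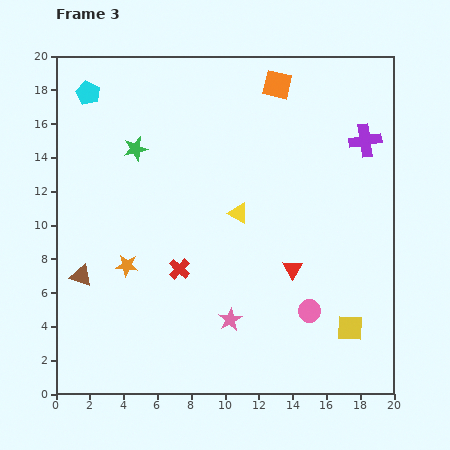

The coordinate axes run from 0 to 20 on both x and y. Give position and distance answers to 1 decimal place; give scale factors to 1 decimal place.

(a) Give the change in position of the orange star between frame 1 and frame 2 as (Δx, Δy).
(-0.2, -3.9)

The orange star was at (4.6, 15.4) in frame 1 and (4.4, 11.5) in frame 2.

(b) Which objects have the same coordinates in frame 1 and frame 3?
the brown triangle, the purple cross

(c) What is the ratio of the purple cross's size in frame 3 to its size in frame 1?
1.4×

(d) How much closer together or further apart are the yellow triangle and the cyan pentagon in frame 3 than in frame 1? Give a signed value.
+1.2

Distance in frame 1: 10.2. Distance in frame 3: 11.4.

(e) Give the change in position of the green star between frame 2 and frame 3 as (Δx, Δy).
(-0.1, -1.7)

The green star was at (4.8, 16.2) in frame 2 and (4.7, 14.5) in frame 3.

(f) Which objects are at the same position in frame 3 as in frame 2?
the brown triangle, the purple cross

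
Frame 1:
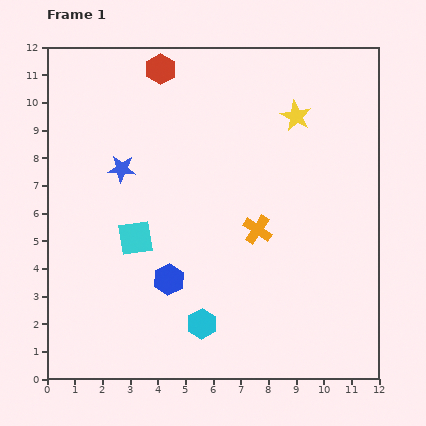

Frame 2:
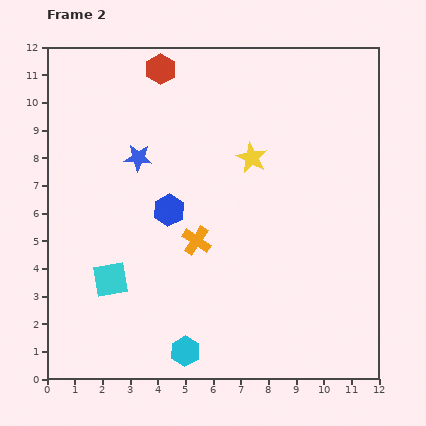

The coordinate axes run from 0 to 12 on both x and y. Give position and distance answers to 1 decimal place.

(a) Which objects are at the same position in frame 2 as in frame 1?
the red hexagon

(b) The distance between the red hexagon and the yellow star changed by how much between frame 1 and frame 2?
-0.6

Distance in frame 1: 5.2. Distance in frame 2: 4.6.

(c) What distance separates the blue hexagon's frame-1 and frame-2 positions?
2.5

The blue hexagon moved from (4.4, 3.6) to (4.4, 6.1), a distance of √(0.0² + 2.5²) ≈ 2.5.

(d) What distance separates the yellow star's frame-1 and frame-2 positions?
2.2

The yellow star moved from (9.0, 9.5) to (7.4, 8.0), a distance of √(1.6² + 1.5²) ≈ 2.2.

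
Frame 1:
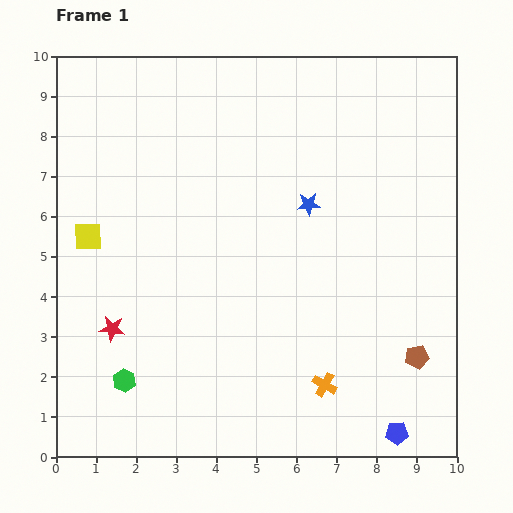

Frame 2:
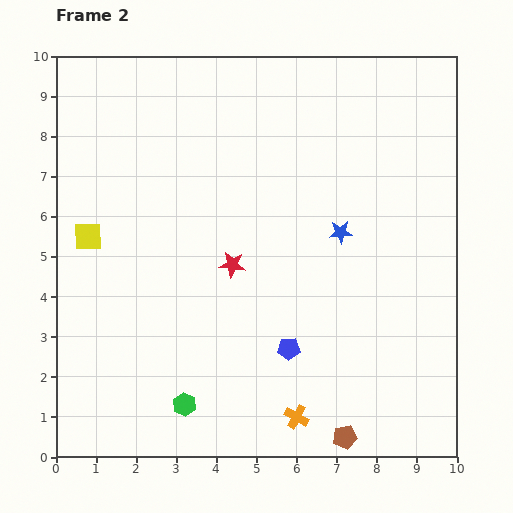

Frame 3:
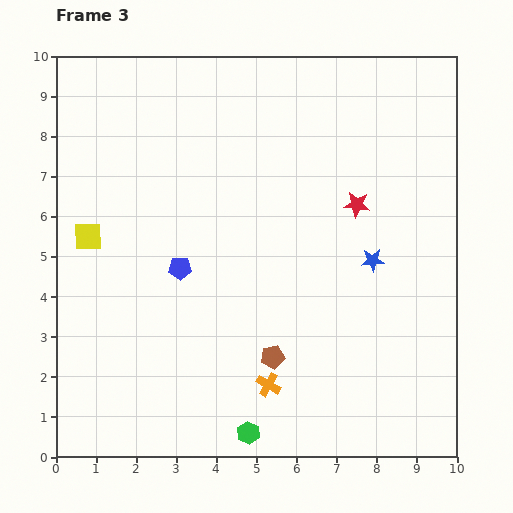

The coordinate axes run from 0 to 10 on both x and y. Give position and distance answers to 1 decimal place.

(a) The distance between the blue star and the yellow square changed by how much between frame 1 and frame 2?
+0.7

Distance in frame 1: 5.6. Distance in frame 2: 6.3.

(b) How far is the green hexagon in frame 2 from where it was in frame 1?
1.6

The green hexagon moved from (1.7, 1.9) to (3.2, 1.3), a distance of √(1.5² + 0.6²) ≈ 1.6.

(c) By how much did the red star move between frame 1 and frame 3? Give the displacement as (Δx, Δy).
(6.1, 3.1)

The red star was at (1.4, 3.2) in frame 1 and (7.5, 6.3) in frame 3.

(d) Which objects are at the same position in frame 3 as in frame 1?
the yellow square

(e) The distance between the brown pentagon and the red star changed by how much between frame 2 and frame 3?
-0.8

Distance in frame 2: 5.1. Distance in frame 3: 4.3.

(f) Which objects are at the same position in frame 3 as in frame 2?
the yellow square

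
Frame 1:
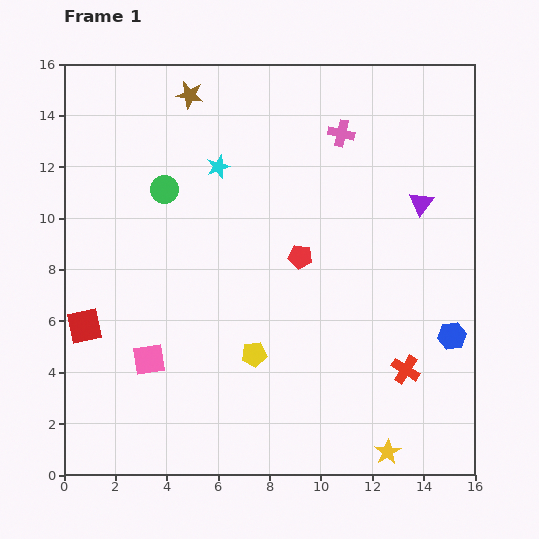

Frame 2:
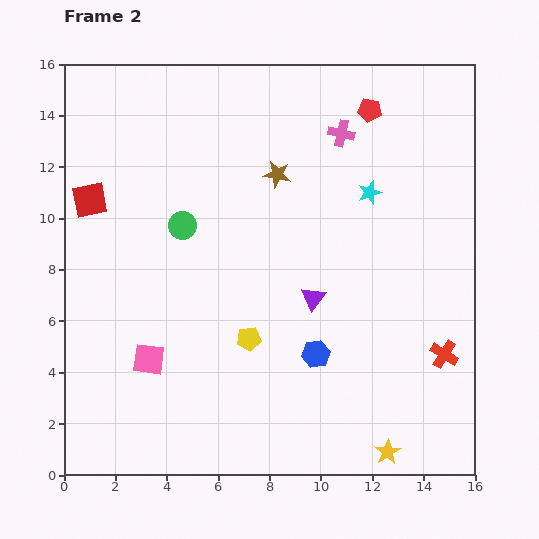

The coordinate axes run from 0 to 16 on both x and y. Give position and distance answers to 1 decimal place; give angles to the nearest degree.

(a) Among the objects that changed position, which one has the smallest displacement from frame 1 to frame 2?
the yellow pentagon

(moved 0.6)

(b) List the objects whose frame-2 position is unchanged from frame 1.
the pink square, the pink cross, the yellow star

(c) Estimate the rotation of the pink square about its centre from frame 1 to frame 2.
16° clockwise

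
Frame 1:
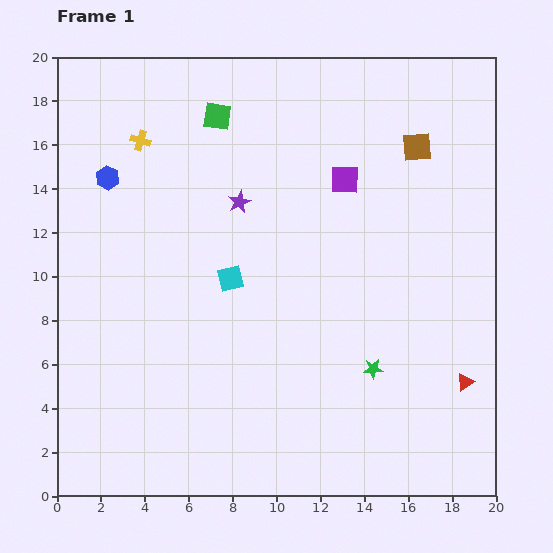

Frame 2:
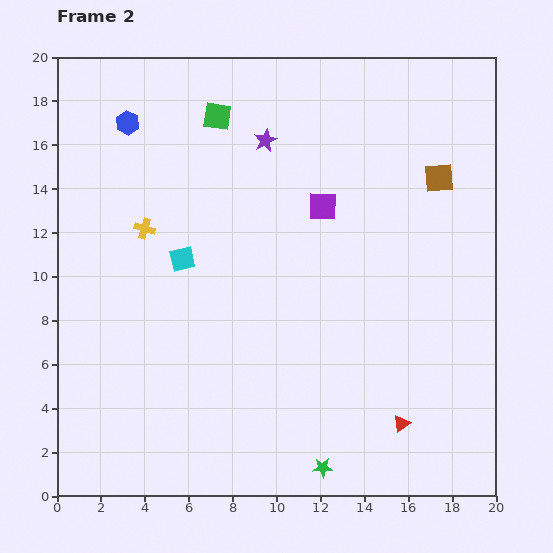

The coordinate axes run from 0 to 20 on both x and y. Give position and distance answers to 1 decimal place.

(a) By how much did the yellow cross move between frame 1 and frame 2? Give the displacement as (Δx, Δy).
(0.2, -4.0)

The yellow cross was at (3.8, 16.2) in frame 1 and (4.0, 12.2) in frame 2.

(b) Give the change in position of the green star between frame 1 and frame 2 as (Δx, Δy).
(-2.3, -4.5)

The green star was at (14.4, 5.8) in frame 1 and (12.1, 1.3) in frame 2.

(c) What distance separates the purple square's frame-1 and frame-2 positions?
1.6

The purple square moved from (13.1, 14.4) to (12.1, 13.2), a distance of √(1.0² + 1.2²) ≈ 1.6.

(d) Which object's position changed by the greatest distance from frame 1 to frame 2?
the green star

(moved 5.1; next 4.0)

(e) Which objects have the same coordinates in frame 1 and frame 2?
the green square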